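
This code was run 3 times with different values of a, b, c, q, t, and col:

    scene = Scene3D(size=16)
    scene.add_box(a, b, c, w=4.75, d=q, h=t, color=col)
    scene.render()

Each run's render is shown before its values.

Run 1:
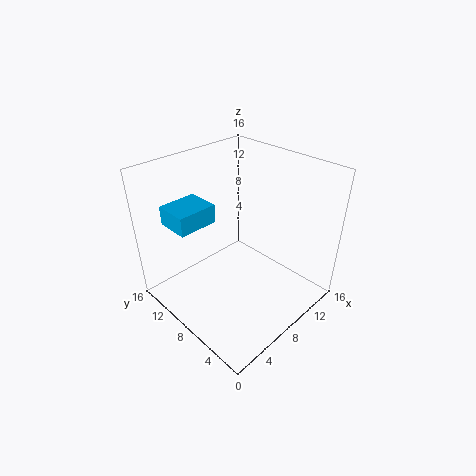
a = 3.25
b = 11.75
c = 8.5
q = 4
t = 2.25
col = 'deepskyblue'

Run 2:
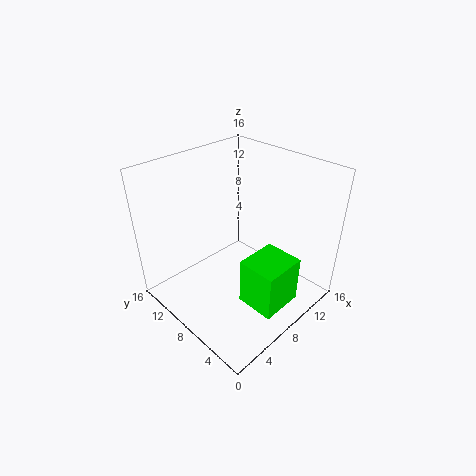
a = 5.75
b = 1.25
c = 2
q = 4.25
t = 5.25
col = 'lime'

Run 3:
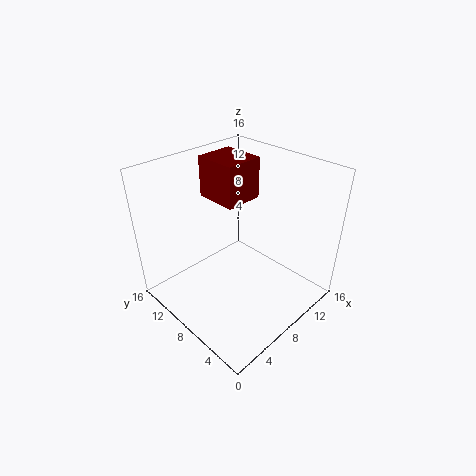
a = 9
b = 10.25
c = 10.25
q = 5.25
t = 5
col = 'maroon'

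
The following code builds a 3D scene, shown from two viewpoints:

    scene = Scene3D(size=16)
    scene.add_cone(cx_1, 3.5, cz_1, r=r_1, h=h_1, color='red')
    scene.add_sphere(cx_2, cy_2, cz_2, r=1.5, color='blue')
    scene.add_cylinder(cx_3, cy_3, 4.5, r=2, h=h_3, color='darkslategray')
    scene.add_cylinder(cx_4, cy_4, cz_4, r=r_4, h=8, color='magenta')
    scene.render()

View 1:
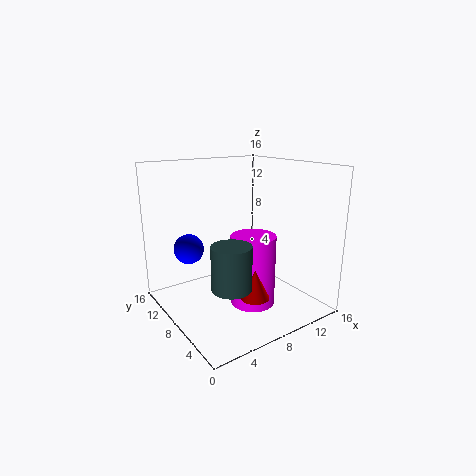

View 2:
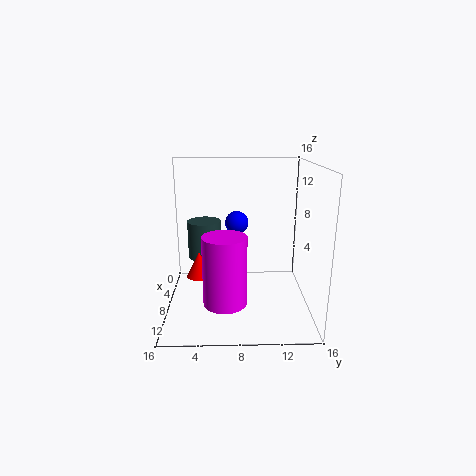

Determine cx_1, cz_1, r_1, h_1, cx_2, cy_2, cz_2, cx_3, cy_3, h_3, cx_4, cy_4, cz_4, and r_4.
cx_1 = 7, cz_1 = 3, r_1 = 1.5, h_1 = 3, cx_2 = 2, cy_2 = 8, cz_2 = 8, cx_3 = 4.5, cy_3 = 4, h_3 = 4.5, cx_4 = 9, cy_4 = 6.5, cz_4 = 0.5, r_4 = 2.5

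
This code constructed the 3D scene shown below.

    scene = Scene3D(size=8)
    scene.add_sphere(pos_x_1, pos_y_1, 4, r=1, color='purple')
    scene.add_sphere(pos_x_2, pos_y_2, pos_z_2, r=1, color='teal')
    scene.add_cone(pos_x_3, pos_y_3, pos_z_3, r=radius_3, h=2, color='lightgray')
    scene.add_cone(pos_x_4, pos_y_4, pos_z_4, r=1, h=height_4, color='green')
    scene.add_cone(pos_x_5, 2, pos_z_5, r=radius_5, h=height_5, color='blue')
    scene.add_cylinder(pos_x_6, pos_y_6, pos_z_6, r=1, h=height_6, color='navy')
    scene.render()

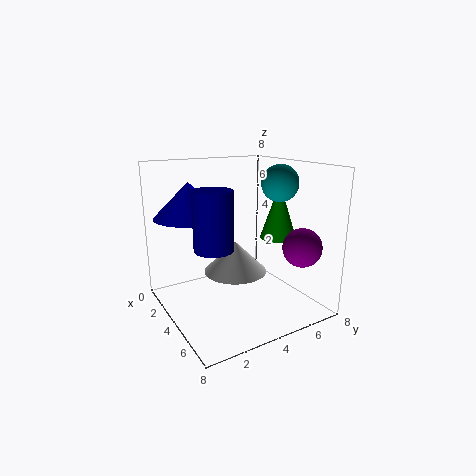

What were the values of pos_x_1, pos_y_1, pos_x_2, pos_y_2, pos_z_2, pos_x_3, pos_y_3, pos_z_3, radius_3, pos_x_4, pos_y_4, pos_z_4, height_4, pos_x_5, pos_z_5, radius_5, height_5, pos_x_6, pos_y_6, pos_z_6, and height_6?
pos_x_1 = 7, pos_y_1 = 6, pos_x_2 = 5, pos_y_2 = 6, pos_z_2 = 7, pos_x_3 = 2, pos_y_3 = 5, pos_z_3 = 1, radius_3 = 2, pos_x_4 = 5, pos_y_4 = 6, pos_z_4 = 4, height_4 = 3, pos_x_5 = 2, pos_z_5 = 5, radius_5 = 2, height_5 = 2, pos_x_6 = 5, pos_y_6 = 2, pos_z_6 = 4, height_6 = 3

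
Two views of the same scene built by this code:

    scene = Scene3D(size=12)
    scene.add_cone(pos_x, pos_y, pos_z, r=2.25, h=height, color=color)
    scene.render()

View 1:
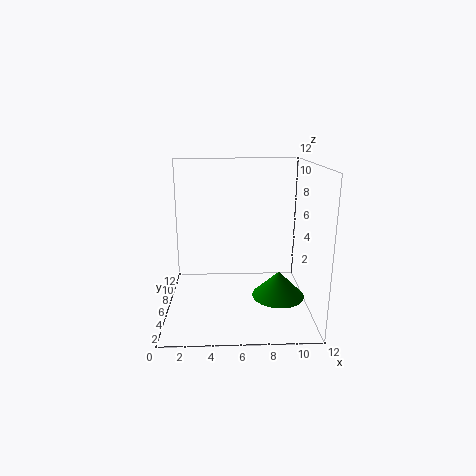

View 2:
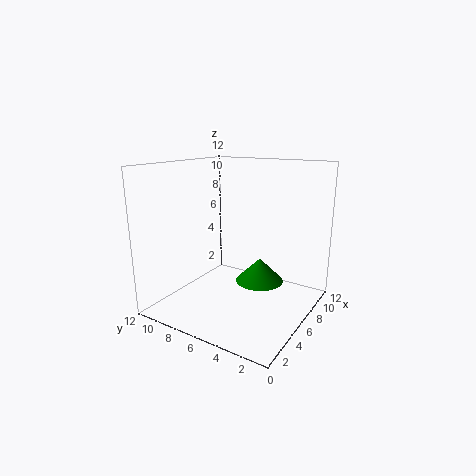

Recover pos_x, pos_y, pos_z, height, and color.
pos_x = 9.5
pos_y = 5.75
pos_z = 0.75
height = 2.25
color = 'green'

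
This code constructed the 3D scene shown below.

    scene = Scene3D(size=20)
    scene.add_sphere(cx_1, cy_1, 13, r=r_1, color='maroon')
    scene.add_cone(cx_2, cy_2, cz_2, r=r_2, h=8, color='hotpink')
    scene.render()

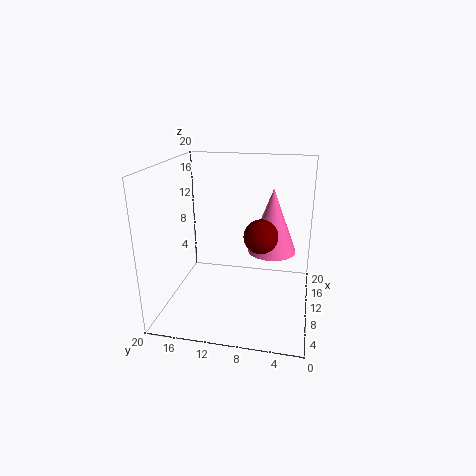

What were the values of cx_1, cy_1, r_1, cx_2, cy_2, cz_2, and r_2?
cx_1 = 4
cy_1 = 6
r_1 = 2
cx_2 = 7
cy_2 = 5
cz_2 = 10
r_2 = 3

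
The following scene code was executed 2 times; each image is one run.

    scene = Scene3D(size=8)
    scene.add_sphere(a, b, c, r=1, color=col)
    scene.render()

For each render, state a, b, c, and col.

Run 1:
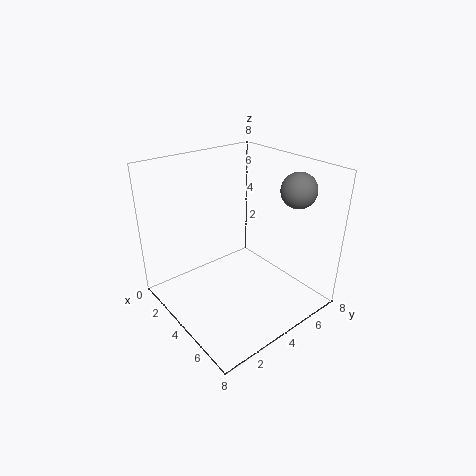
a = 5.5
b = 7
c = 6.5
col = 'gray'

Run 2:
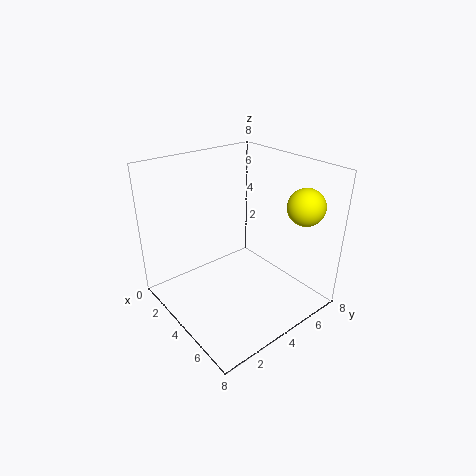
a = 6.5
b = 6.5
c = 6
col = 'yellow'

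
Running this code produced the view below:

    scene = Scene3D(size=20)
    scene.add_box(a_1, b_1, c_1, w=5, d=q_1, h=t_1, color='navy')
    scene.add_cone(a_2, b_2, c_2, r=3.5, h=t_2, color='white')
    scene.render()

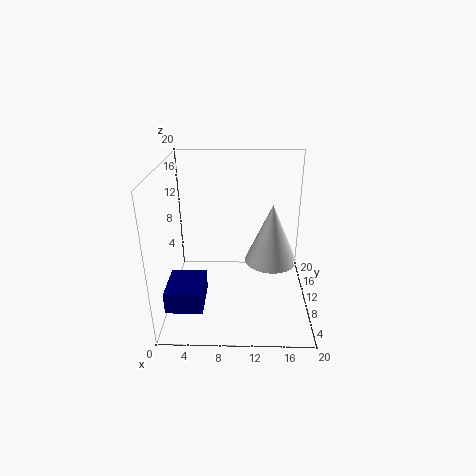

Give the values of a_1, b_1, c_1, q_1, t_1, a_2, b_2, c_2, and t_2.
a_1 = 0.5
b_1 = 3.5
c_1 = 2
q_1 = 6
t_1 = 3
a_2 = 14.5
b_2 = 8.5
c_2 = 7.5
t_2 = 8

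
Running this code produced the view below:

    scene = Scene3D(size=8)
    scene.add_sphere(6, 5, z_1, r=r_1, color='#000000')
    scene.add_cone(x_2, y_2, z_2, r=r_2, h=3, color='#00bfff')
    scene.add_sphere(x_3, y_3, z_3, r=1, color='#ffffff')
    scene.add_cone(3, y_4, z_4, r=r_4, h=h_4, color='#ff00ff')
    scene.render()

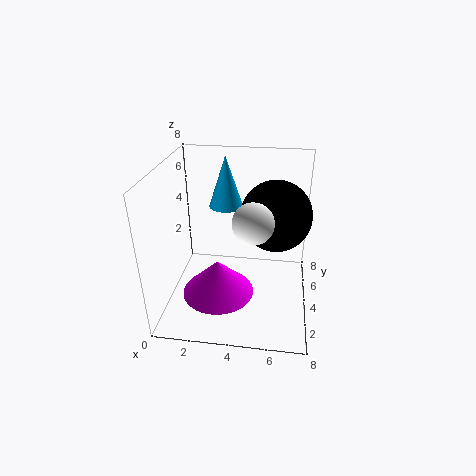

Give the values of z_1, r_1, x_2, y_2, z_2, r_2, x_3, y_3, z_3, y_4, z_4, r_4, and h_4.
z_1 = 5; r_1 = 2; x_2 = 3; y_2 = 6; z_2 = 5; r_2 = 1; x_3 = 5; y_3 = 2; z_3 = 6; y_4 = 3; z_4 = 1; r_4 = 2; h_4 = 2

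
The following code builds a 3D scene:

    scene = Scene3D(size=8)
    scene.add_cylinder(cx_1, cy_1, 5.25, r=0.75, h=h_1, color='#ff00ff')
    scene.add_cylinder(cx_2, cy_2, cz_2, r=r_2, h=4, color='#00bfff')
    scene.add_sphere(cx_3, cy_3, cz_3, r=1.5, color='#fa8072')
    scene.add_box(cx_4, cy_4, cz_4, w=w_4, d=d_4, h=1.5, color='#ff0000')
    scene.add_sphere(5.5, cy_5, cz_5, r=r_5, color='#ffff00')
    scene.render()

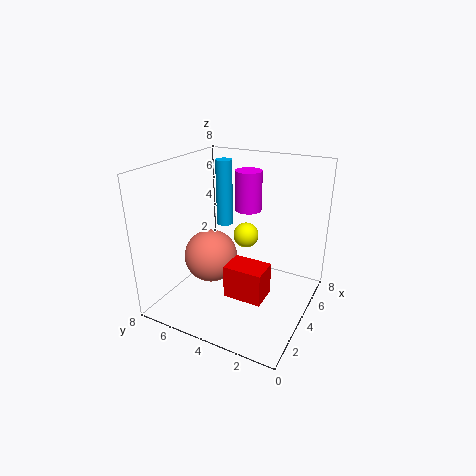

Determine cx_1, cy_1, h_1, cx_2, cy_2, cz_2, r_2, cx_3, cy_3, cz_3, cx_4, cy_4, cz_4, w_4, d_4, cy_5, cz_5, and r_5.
cx_1 = 5.25, cy_1 = 4, h_1 = 2.25, cx_2 = 6, cy_2 = 6, cz_2 = 3.75, r_2 = 0.5, cx_3 = 3.5, cy_3 = 5.5, cz_3 = 2.75, cx_4 = 0.25, cy_4 = 1, cz_4 = 3, w_4 = 1.25, d_4 = 1.75, cy_5 = 4.25, cz_5 = 3.5, r_5 = 0.75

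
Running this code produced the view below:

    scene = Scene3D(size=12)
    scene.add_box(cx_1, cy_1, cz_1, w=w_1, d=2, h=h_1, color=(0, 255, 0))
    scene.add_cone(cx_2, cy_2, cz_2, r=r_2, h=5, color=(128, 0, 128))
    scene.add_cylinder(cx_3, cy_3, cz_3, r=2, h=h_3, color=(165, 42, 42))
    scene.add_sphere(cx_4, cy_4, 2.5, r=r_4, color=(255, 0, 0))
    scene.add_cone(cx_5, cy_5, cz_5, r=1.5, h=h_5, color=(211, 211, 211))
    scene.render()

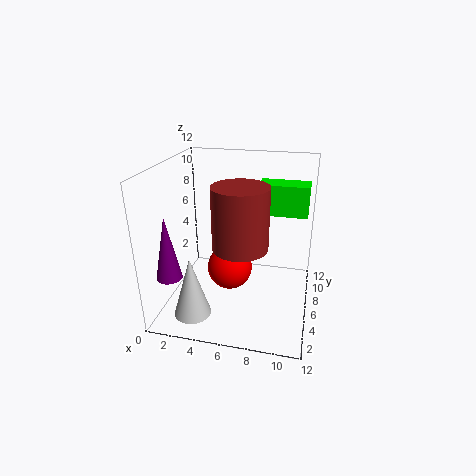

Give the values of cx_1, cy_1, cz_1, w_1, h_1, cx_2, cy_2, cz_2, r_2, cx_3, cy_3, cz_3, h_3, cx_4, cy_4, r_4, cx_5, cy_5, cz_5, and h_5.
cx_1 = 7.5; cy_1 = 6.5; cz_1 = 8; w_1 = 4; h_1 = 2.5; cx_2 = 1.5; cy_2 = 2; cz_2 = 4; r_2 = 1; cx_3 = 7; cy_3 = 2.5; cz_3 = 7; h_3 = 4.5; cx_4 = 5; cy_4 = 7; r_4 = 2; cx_5 = 3; cy_5 = 2.5; cz_5 = 0.5; h_5 = 5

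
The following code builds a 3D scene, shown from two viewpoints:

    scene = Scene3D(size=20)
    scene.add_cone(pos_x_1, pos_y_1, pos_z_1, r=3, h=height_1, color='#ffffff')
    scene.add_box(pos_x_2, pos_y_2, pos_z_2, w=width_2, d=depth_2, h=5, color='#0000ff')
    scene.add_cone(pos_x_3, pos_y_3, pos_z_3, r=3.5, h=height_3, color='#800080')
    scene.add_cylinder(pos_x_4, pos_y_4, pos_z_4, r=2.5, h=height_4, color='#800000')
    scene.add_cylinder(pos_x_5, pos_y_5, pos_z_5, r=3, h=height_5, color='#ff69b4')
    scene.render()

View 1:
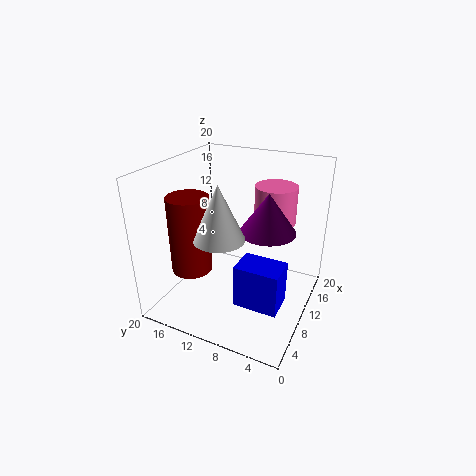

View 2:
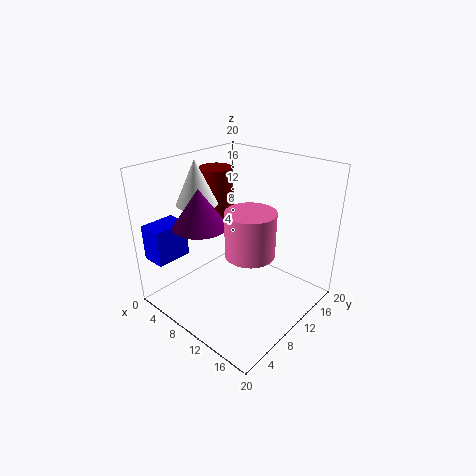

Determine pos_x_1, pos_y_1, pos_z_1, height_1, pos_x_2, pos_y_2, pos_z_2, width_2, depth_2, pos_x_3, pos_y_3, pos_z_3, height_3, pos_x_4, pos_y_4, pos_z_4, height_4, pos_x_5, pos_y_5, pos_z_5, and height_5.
pos_x_1 = 3, pos_y_1 = 9, pos_z_1 = 13.5, height_1 = 6.5, pos_x_2 = 0.5, pos_y_2 = 1, pos_z_2 = 7, width_2 = 3.5, depth_2 = 5, pos_x_3 = 8, pos_y_3 = 5, pos_z_3 = 13, height_3 = 5, pos_x_4 = 3, pos_y_4 = 13, pos_z_4 = 8.5, height_4 = 9.5, pos_x_5 = 15, pos_y_5 = 6.5, pos_z_5 = 11, height_5 = 5.5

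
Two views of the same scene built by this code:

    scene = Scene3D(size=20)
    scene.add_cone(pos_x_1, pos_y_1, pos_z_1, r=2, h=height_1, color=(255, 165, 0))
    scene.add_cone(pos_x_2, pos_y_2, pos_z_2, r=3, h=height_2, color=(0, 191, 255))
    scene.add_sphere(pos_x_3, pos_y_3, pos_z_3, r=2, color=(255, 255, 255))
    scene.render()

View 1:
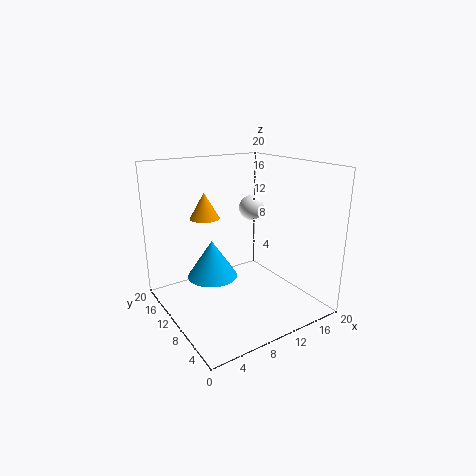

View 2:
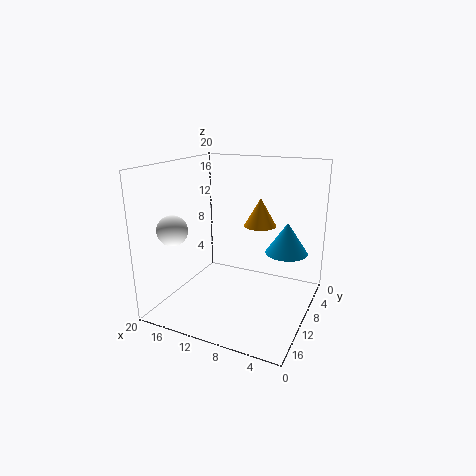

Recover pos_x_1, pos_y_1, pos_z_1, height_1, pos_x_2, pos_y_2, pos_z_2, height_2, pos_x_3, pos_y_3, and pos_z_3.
pos_x_1 = 6, pos_y_1 = 12, pos_z_1 = 13, height_1 = 3.5, pos_x_2 = 4, pos_y_2 = 6.5, pos_z_2 = 7.5, height_2 = 4.5, pos_x_3 = 16.5, pos_y_3 = 16, pos_z_3 = 12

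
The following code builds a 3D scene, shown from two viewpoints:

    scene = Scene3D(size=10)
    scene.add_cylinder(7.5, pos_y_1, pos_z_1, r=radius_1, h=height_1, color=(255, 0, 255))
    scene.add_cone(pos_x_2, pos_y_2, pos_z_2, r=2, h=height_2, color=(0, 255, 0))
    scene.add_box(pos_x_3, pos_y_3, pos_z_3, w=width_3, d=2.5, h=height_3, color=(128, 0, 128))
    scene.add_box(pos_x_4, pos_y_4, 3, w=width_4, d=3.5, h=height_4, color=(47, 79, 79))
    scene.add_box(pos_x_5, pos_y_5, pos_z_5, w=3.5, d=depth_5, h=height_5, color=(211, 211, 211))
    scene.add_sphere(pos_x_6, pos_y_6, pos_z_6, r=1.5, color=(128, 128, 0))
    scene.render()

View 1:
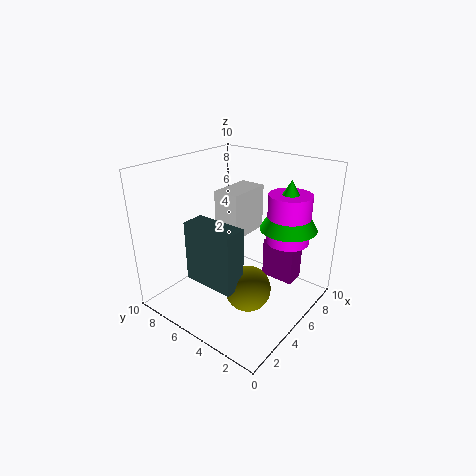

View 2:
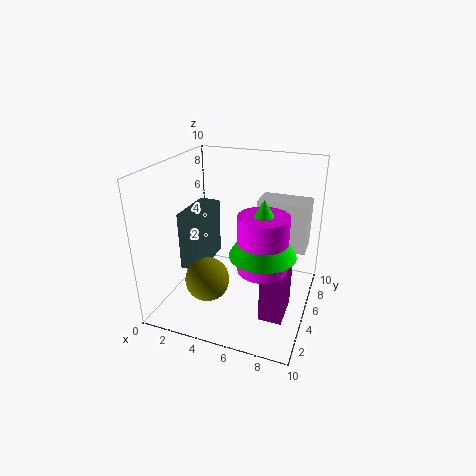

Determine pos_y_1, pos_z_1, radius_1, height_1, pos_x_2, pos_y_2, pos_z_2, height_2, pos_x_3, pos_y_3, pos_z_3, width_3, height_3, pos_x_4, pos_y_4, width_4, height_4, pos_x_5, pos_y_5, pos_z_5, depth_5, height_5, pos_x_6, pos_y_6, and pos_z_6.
pos_y_1 = 2.5; pos_z_1 = 4.5; radius_1 = 1.5; height_1 = 3.5; pos_x_2 = 7.5; pos_y_2 = 2.5; pos_z_2 = 5.5; height_2 = 3.5; pos_x_3 = 7.5; pos_y_3 = 2; pos_z_3 = 1; width_3 = 1.5; height_3 = 3; pos_x_4 = 1.5; pos_y_4 = 3; width_4 = 1.5; height_4 = 4; pos_x_5 = 6; pos_y_5 = 6; pos_z_5 = 4; depth_5 = 2; height_5 = 3.5; pos_x_6 = 3.5; pos_y_6 = 3; pos_z_6 = 2.5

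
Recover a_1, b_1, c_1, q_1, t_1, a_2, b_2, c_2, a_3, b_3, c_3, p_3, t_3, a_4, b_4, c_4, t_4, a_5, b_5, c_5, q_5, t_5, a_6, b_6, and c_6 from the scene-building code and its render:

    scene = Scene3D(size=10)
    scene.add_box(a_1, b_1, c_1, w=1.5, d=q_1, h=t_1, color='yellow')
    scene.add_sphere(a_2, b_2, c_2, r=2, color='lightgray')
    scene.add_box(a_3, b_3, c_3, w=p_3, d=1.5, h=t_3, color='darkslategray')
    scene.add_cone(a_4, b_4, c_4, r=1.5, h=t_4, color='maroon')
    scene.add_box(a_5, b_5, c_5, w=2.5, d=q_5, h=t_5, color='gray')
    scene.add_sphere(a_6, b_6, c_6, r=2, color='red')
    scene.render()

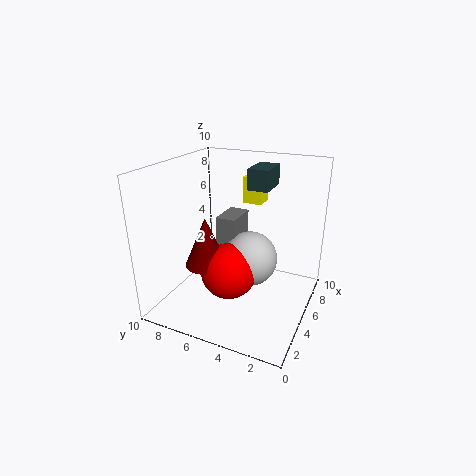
a_1 = 8; b_1 = 4.5; c_1 = 6.5; q_1 = 1.5; t_1 = 2; a_2 = 6; b_2 = 4.5; c_2 = 3; a_3 = 6.5; b_3 = 3.5; c_3 = 8; p_3 = 2.5; t_3 = 1.5; a_4 = 4; b_4 = 7; c_4 = 3; t_4 = 3.5; a_5 = 5.5; b_5 = 5.5; c_5 = 1.5; q_5 = 1.5; t_5 = 4.5; a_6 = 4.5; b_6 = 5.5; c_6 = 2.5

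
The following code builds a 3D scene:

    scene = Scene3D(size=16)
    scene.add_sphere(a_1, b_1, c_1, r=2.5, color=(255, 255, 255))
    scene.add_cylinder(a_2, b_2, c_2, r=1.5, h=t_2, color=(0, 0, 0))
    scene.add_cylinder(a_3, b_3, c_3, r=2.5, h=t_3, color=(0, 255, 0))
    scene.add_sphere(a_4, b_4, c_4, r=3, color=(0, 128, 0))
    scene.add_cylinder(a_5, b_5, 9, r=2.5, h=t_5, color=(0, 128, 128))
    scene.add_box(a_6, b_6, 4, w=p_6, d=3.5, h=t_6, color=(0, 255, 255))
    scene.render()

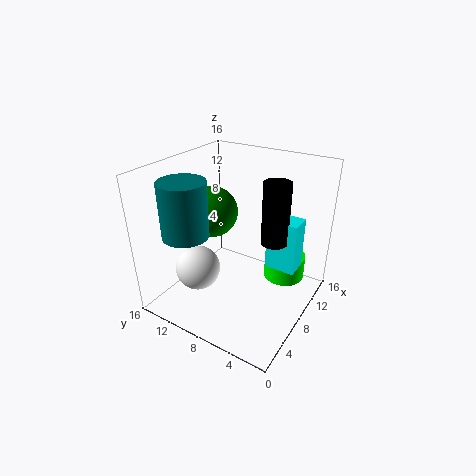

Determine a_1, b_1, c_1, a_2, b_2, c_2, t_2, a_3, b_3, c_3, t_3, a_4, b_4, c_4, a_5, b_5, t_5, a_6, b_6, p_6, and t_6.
a_1 = 5; b_1 = 11.5; c_1 = 4.5; a_2 = 10; b_2 = 4.5; c_2 = 7.5; t_2 = 7; a_3 = 13.5; b_3 = 4.5; c_3 = 1; t_3 = 3; a_4 = 9.5; b_4 = 12.5; c_4 = 9.5; a_5 = 4; b_5 = 12; t_5 = 6; a_6 = 10; b_6 = 2; p_6 = 2.5; t_6 = 6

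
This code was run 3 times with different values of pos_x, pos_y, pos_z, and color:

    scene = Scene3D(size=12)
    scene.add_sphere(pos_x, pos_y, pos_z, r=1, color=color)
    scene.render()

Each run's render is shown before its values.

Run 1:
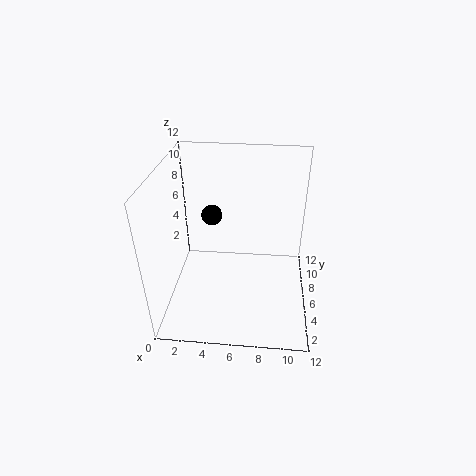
pos_x = 3, pos_y = 10.5, pos_z = 5.5, color = 'black'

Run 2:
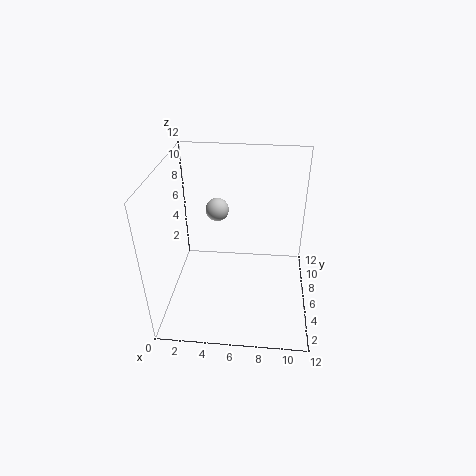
pos_x = 4, pos_y = 8, pos_z = 7.5, color = 'lightgray'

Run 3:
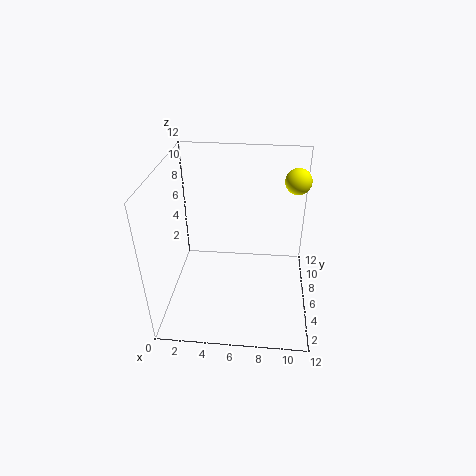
pos_x = 10.5, pos_y = 6.5, pos_z = 11, color = 'yellow'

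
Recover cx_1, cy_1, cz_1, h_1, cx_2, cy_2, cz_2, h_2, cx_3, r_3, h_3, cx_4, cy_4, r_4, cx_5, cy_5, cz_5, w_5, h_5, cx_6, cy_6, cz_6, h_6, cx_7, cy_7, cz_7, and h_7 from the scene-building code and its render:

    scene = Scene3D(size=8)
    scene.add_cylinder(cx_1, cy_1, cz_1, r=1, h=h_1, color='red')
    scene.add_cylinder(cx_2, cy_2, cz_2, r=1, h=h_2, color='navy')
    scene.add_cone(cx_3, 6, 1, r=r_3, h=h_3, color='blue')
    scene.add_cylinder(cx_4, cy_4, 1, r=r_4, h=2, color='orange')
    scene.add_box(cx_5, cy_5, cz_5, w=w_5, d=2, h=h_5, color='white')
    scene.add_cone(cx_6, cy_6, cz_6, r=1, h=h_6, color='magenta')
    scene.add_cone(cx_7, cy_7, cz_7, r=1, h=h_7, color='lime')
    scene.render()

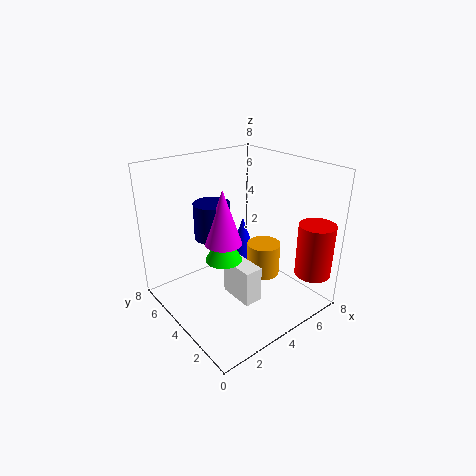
cx_1 = 7; cy_1 = 1; cz_1 = 2; h_1 = 3; cx_2 = 3; cy_2 = 5; cz_2 = 4; h_2 = 2; cx_3 = 6; r_3 = 1; h_3 = 3; cx_4 = 6; cy_4 = 4; r_4 = 1; cx_5 = 3; cy_5 = 2; cz_5 = 1; w_5 = 1; h_5 = 2; cx_6 = 3; cy_6 = 4; cz_6 = 4; h_6 = 3; cx_7 = 3; cy_7 = 4; cz_7 = 3; h_7 = 2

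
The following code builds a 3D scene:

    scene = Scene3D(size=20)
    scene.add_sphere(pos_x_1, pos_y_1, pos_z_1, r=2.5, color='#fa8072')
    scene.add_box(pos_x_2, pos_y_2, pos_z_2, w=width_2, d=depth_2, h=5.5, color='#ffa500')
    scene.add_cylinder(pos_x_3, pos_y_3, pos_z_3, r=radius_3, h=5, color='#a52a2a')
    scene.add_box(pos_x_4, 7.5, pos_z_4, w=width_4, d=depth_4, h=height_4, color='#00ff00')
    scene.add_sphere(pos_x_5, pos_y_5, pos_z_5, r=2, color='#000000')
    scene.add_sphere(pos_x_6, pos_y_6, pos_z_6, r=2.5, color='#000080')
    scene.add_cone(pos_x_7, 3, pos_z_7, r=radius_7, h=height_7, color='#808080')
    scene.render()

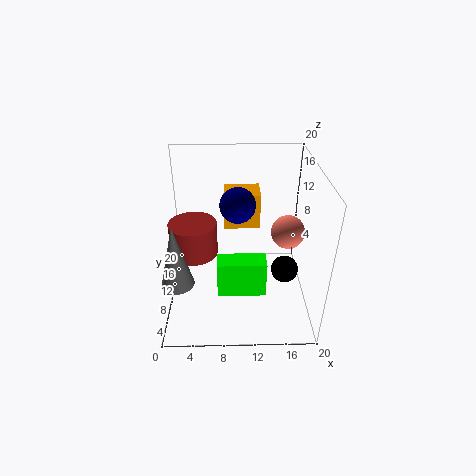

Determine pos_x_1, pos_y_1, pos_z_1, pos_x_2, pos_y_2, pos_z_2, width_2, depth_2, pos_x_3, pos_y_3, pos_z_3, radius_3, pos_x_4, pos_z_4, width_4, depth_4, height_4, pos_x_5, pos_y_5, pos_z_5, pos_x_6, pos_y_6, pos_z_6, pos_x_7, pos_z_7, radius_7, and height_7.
pos_x_1 = 17.5; pos_y_1 = 13; pos_z_1 = 9; pos_x_2 = 8; pos_y_2 = 15; pos_z_2 = 8.5; width_2 = 5.5; depth_2 = 4.5; pos_x_3 = 3.5; pos_y_3 = 12.5; pos_z_3 = 6; radius_3 = 3.5; pos_x_4 = 7; pos_z_4 = 1.5; width_4 = 7; depth_4 = 3; height_4 = 5.5; pos_x_5 = 17; pos_y_5 = 10.5; pos_z_5 = 4; pos_x_6 = 10; pos_y_6 = 12; pos_z_6 = 14; pos_x_7 = 2.5; pos_z_7 = 8; radius_7 = 2; height_7 = 8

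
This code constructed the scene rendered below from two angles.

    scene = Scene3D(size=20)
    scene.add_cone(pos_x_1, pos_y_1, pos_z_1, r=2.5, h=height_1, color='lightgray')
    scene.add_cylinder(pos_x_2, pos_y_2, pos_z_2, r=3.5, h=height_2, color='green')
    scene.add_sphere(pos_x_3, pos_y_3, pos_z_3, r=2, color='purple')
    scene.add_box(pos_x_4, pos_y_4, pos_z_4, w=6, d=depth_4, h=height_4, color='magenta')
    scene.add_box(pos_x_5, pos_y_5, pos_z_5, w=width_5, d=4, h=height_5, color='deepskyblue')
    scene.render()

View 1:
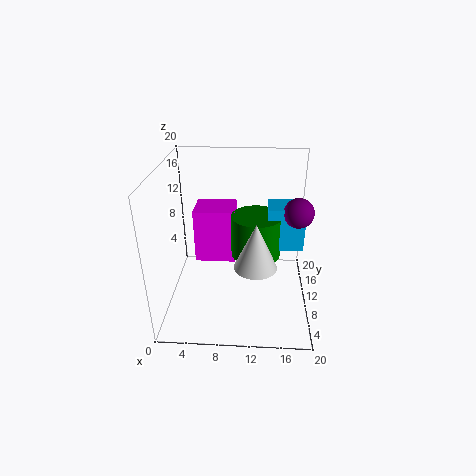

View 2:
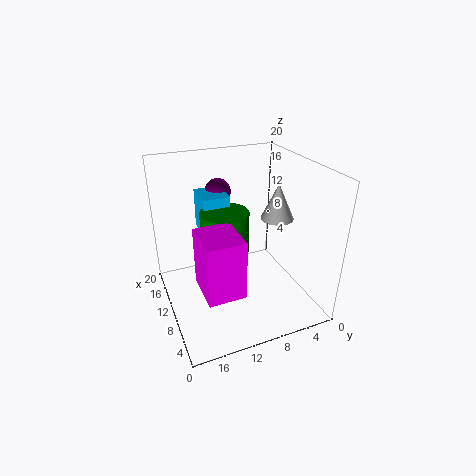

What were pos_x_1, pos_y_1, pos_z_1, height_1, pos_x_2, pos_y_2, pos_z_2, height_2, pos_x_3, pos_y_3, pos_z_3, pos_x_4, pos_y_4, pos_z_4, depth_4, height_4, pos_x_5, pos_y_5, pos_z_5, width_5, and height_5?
pos_x_1 = 12.5; pos_y_1 = 2.5; pos_z_1 = 10.5; height_1 = 5.5; pos_x_2 = 12.5; pos_y_2 = 11; pos_z_2 = 7; height_2 = 6; pos_x_3 = 18; pos_y_3 = 10; pos_z_3 = 14; pos_x_4 = 3.5; pos_y_4 = 11.5; pos_z_4 = 5; depth_4 = 5; height_4 = 8; pos_x_5 = 14; pos_y_5 = 9.5; pos_z_5 = 8.5; width_5 = 5; height_5 = 6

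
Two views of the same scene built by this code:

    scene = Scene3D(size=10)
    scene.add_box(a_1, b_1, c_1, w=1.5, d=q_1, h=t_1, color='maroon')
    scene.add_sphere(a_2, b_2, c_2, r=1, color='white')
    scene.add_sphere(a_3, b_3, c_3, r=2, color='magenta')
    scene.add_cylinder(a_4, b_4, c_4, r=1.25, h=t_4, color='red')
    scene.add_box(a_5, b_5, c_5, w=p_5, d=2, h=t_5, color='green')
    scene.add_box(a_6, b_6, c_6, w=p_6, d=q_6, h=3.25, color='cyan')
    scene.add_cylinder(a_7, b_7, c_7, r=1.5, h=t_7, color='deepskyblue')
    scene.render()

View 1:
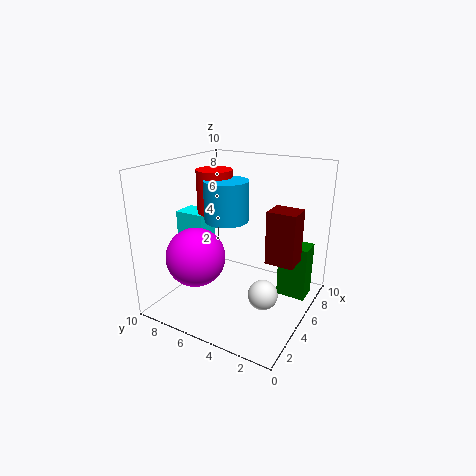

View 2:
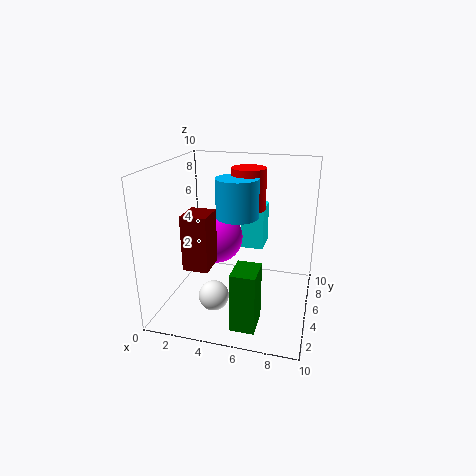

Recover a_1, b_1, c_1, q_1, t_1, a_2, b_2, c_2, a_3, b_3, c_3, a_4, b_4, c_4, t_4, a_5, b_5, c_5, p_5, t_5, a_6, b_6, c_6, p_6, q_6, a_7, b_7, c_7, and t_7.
a_1 = 3
b_1 = 0.25
c_1 = 4.75
q_1 = 1.75
t_1 = 3.25
a_2 = 4
b_2 = 2.5
c_2 = 1.75
a_3 = 2.75
b_3 = 7
c_3 = 4
a_4 = 5.25
b_4 = 7
c_4 = 6.5
t_4 = 3
a_5 = 5.75
b_5 = 0.25
c_5 = 1
p_5 = 1.5
t_5 = 3.75
a_6 = 4.5
b_6 = 7.75
c_6 = 3
p_6 = 1.75
q_6 = 2.25
a_7 = 4.75
b_7 = 5.75
c_7 = 6.25
t_7 = 2.75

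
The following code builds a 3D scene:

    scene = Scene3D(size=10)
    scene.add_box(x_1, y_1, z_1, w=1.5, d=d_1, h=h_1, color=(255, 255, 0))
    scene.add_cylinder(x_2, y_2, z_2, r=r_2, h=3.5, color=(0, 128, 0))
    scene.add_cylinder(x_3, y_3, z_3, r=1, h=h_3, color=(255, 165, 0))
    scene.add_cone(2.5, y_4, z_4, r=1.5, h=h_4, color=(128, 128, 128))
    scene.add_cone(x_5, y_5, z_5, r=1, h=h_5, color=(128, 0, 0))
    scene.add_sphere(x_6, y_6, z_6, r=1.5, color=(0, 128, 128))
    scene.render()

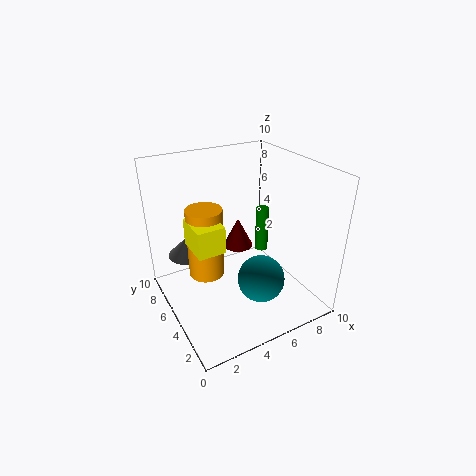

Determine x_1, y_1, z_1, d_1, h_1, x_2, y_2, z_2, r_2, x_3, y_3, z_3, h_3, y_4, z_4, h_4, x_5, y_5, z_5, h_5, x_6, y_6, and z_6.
x_1 = 0.5; y_1 = 1; z_1 = 7; d_1 = 2; h_1 = 1.5; x_2 = 8; y_2 = 6.5; z_2 = 2.5; r_2 = 0.5; x_3 = 1.5; y_3 = 2.5; z_3 = 5; h_3 = 4; y_4 = 8.5; z_4 = 2.5; h_4 = 1.5; x_5 = 5; y_5 = 5; z_5 = 4.5; h_5 = 2; x_6 = 5; y_6 = 2; z_6 = 3.5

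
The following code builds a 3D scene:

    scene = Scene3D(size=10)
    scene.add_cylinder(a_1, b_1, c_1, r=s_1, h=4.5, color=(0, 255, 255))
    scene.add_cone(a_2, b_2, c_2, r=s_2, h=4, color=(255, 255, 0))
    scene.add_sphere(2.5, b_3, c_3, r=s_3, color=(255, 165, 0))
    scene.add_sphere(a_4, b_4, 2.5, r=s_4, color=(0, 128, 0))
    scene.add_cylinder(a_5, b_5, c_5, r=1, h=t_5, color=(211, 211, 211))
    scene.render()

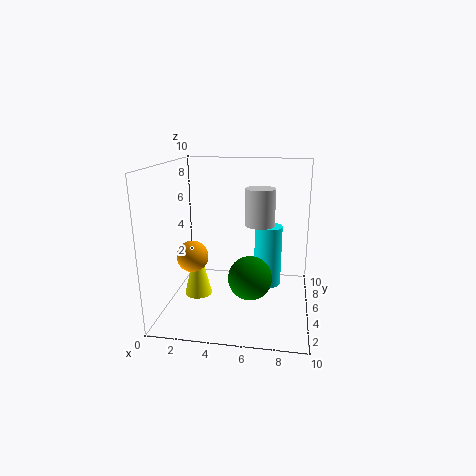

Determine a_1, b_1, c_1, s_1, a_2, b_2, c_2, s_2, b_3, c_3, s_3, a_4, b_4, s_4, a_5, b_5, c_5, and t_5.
a_1 = 7, b_1 = 6.5, c_1 = 1, s_1 = 1, a_2 = 2, b_2 = 5, c_2 = 0.5, s_2 = 1, b_3 = 2.5, c_3 = 4.5, s_3 = 1, a_4 = 6, b_4 = 4, s_4 = 1.5, a_5 = 6.5, b_5 = 5, c_5 = 6, t_5 = 2.5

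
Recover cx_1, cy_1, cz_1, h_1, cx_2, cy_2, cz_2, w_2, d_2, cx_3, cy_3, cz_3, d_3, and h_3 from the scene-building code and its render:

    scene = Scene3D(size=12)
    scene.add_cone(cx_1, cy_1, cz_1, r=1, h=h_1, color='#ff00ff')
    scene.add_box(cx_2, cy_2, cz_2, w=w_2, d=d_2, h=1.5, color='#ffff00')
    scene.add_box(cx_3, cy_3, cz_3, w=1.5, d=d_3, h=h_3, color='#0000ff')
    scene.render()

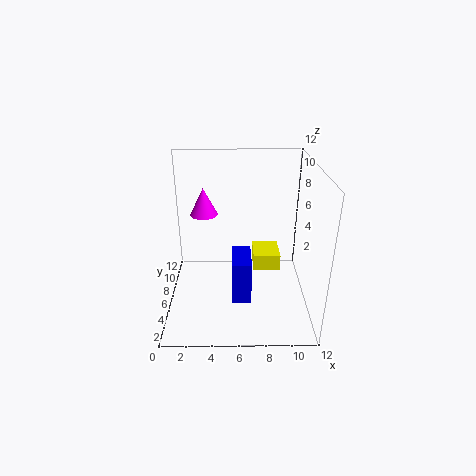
cx_1 = 3.5
cy_1 = 4
cz_1 = 9
h_1 = 2
cx_2 = 7.5
cy_2 = 8
cz_2 = 1.5
w_2 = 2.5
d_2 = 3
cx_3 = 5.5
cy_3 = 2.5
cz_3 = 2
d_3 = 3
h_3 = 3.5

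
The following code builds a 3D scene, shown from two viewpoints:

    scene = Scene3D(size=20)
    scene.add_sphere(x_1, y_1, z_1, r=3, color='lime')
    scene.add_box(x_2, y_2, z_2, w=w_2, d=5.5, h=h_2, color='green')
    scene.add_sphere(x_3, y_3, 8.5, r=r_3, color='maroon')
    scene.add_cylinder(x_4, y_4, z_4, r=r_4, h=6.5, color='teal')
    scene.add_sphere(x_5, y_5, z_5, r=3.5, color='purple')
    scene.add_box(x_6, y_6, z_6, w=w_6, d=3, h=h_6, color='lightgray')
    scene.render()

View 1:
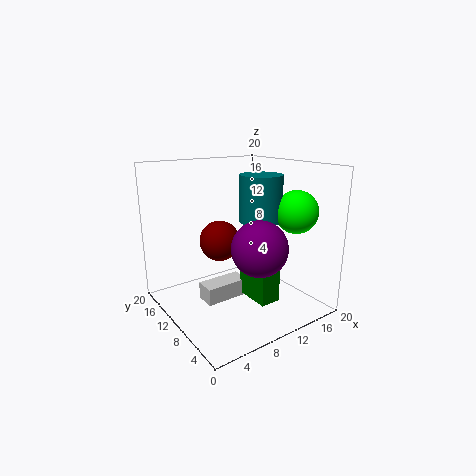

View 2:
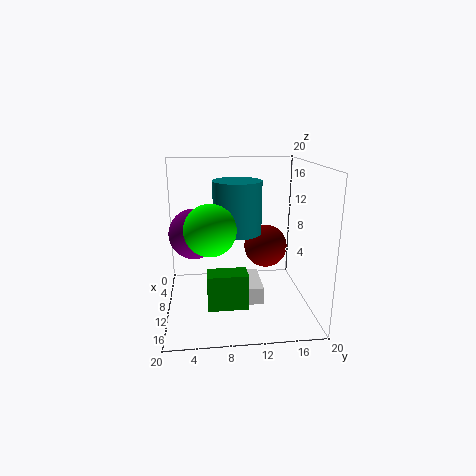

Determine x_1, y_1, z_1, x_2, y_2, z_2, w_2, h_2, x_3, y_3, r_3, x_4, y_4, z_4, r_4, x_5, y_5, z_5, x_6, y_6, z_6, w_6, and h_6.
x_1 = 17, y_1 = 6, z_1 = 13.5, x_2 = 11, y_2 = 5.5, z_2 = 1, w_2 = 3, h_2 = 5, x_3 = 9.5, y_3 = 14, r_3 = 3, x_4 = 13.5, y_4 = 9.5, z_4 = 12, r_4 = 3, x_5 = 9, y_5 = 4, z_5 = 10.5, x_6 = 5.5, y_6 = 10.5, z_6 = 0.5, w_6 = 6.5, h_6 = 2.5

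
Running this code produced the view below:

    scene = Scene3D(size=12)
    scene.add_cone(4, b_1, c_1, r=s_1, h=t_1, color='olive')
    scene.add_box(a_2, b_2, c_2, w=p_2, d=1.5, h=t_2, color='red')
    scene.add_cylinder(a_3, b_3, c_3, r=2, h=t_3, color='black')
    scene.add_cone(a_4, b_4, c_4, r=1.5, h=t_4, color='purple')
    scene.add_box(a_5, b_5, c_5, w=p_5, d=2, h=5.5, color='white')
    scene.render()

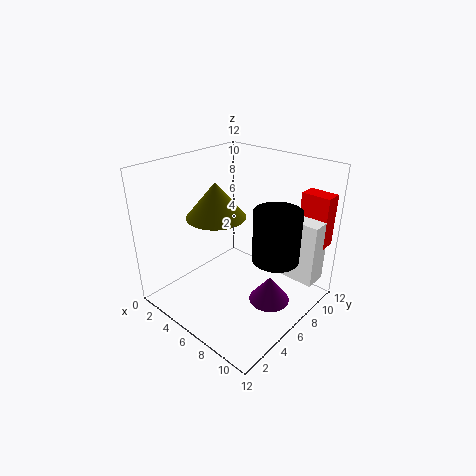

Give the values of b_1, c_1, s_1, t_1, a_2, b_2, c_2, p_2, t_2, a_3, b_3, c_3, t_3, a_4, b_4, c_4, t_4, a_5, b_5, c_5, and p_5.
b_1 = 5.5; c_1 = 7.5; s_1 = 2.5; t_1 = 3; a_2 = 9; b_2 = 10.5; c_2 = 5; p_2 = 2.5; t_2 = 4.5; a_3 = 8.5; b_3 = 8; c_3 = 4; t_3 = 4.5; a_4 = 10.5; b_4 = 4.5; c_4 = 3; t_4 = 2; a_5 = 8; b_5 = 9; c_5 = 2; p_5 = 3.5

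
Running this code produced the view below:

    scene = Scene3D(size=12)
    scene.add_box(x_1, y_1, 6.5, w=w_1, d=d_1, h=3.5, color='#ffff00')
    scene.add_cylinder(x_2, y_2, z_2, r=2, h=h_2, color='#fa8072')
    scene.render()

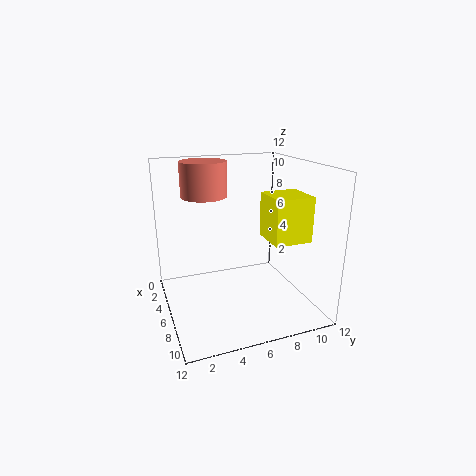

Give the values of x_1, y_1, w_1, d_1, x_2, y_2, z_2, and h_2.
x_1 = 7; y_1 = 7.5; w_1 = 3; d_1 = 3; x_2 = 3; y_2 = 4; z_2 = 9; h_2 = 3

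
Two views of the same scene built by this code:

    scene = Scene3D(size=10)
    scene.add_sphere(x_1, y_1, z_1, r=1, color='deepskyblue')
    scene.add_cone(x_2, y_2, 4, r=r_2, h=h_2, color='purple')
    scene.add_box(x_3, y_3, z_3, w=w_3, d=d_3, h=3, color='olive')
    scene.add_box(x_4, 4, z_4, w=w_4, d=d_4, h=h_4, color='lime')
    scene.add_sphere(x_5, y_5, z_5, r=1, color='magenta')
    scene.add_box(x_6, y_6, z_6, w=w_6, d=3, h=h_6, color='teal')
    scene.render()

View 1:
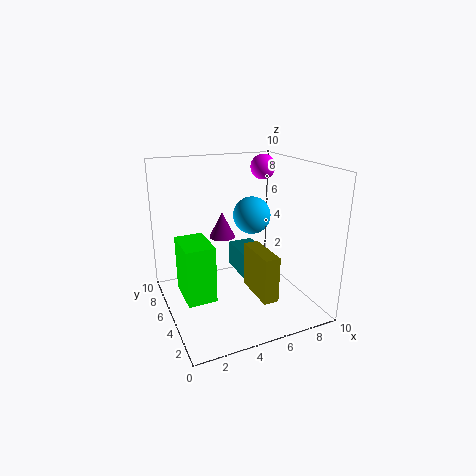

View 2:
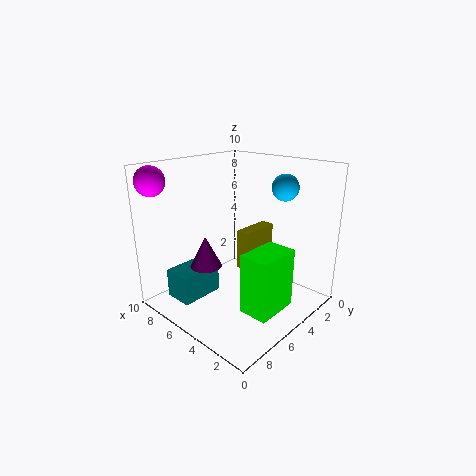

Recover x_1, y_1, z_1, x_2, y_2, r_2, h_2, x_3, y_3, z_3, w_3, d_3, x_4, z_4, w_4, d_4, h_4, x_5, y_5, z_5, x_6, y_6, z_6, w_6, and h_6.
x_1 = 4, y_1 = 1, z_1 = 8, x_2 = 5, y_2 = 8, r_2 = 1, h_2 = 2, x_3 = 5, y_3 = 1, z_3 = 2, w_3 = 1, d_3 = 3, x_4 = 1, z_4 = 1, w_4 = 2, d_4 = 3, h_4 = 4, x_5 = 9, y_5 = 9, z_5 = 9, x_6 = 6, y_6 = 6, z_6 = 1, w_6 = 2, h_6 = 2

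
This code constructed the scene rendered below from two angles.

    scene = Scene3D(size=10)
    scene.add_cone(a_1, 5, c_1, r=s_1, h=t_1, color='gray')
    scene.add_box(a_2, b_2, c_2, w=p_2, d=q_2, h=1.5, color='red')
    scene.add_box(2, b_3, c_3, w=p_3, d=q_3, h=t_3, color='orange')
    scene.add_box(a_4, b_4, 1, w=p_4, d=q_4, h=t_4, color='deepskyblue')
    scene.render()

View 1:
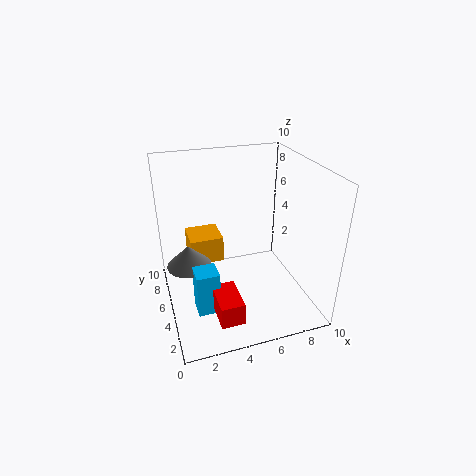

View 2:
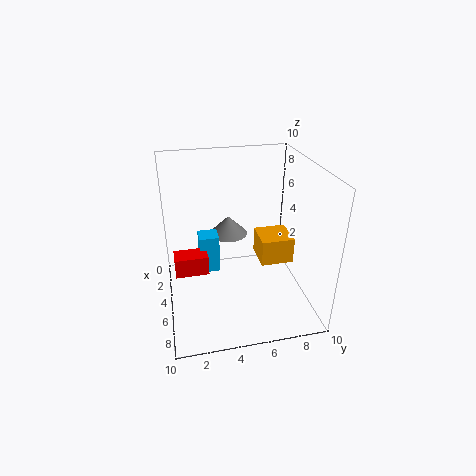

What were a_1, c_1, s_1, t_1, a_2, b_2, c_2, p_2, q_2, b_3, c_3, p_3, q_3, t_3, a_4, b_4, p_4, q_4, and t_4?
a_1 = 1.5; c_1 = 3.5; s_1 = 1.5; t_1 = 1.5; a_2 = 2.5; b_2 = 0.5; c_2 = 1.5; p_2 = 1.5; q_2 = 2.5; b_3 = 7; c_3 = 2; p_3 = 2.5; q_3 = 2.5; t_3 = 2; a_4 = 1.5; b_4 = 2.5; p_4 = 1.5; q_4 = 1.5; t_4 = 3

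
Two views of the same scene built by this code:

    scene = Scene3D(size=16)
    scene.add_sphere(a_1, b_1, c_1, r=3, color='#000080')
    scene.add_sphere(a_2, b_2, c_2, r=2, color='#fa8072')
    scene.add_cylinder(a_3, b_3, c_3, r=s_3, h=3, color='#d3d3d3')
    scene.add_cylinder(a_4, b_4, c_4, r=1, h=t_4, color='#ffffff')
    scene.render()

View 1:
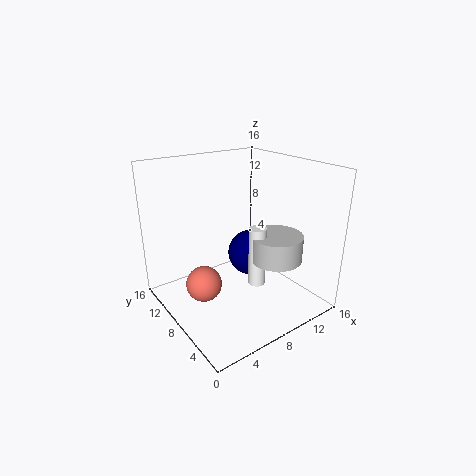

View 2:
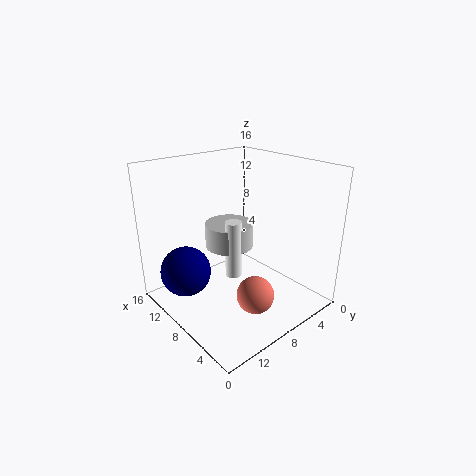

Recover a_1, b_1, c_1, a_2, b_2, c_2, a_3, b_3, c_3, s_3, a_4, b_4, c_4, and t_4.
a_1 = 13; b_1 = 12; c_1 = 3; a_2 = 4; b_2 = 9; c_2 = 3; a_3 = 12; b_3 = 6; c_3 = 5; s_3 = 3; a_4 = 10; b_4 = 7; c_4 = 2; t_4 = 7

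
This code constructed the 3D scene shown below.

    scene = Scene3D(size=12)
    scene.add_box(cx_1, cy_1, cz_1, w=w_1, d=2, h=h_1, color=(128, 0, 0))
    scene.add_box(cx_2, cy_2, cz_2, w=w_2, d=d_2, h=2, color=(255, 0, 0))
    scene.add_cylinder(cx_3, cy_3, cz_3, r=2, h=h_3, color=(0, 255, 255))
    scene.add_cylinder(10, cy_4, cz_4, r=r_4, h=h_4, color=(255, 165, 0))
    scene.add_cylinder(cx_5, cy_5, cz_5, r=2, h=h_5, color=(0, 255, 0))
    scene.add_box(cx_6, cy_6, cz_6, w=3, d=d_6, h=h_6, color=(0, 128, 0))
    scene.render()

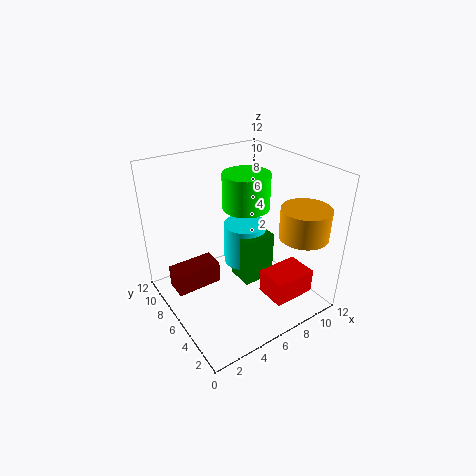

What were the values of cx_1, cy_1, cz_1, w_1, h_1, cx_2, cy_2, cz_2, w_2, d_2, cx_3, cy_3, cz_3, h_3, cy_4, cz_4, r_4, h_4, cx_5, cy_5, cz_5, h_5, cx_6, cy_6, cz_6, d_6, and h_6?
cx_1 = 1; cy_1 = 7.5; cz_1 = 1; w_1 = 4; h_1 = 2; cx_2 = 6.5; cy_2 = 1; cz_2 = 2; w_2 = 3.5; d_2 = 2.5; cx_3 = 8.5; cy_3 = 8.5; cz_3 = 1.5; h_3 = 4; cy_4 = 2.5; cz_4 = 6.5; r_4 = 2; h_4 = 2.5; cx_5 = 7.5; cy_5 = 7; cz_5 = 8; h_5 = 3; cx_6 = 7; cy_6 = 6; cz_6 = 0.5; d_6 = 2.5; h_6 = 4.5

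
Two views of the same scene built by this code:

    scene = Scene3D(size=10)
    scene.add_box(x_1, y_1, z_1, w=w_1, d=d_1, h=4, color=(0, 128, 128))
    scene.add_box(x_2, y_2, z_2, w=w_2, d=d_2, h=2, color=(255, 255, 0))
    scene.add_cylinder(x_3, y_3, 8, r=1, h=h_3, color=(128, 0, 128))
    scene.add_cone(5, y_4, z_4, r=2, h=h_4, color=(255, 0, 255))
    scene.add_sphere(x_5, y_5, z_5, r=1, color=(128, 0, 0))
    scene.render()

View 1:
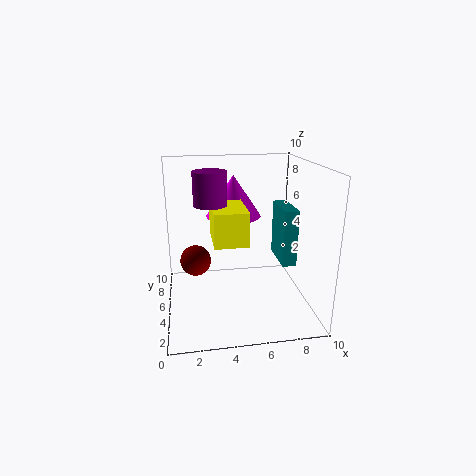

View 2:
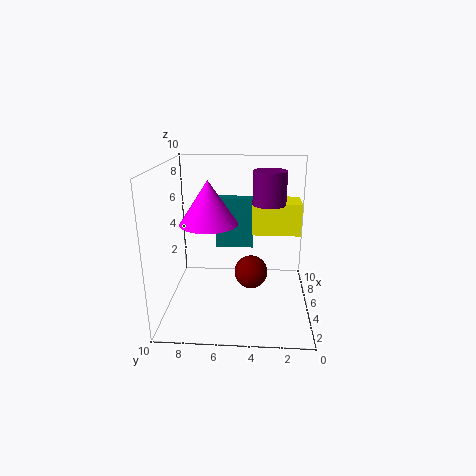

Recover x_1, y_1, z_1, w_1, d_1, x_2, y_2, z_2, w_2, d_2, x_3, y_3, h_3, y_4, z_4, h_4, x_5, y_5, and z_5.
x_1 = 8; y_1 = 4; z_1 = 3; w_1 = 1; d_1 = 3; x_2 = 3; y_2 = 1; z_2 = 6; w_2 = 2; d_2 = 3; x_3 = 3; y_3 = 3; h_3 = 2; y_4 = 7; z_4 = 6; h_4 = 3; x_5 = 2; y_5 = 4; z_5 = 4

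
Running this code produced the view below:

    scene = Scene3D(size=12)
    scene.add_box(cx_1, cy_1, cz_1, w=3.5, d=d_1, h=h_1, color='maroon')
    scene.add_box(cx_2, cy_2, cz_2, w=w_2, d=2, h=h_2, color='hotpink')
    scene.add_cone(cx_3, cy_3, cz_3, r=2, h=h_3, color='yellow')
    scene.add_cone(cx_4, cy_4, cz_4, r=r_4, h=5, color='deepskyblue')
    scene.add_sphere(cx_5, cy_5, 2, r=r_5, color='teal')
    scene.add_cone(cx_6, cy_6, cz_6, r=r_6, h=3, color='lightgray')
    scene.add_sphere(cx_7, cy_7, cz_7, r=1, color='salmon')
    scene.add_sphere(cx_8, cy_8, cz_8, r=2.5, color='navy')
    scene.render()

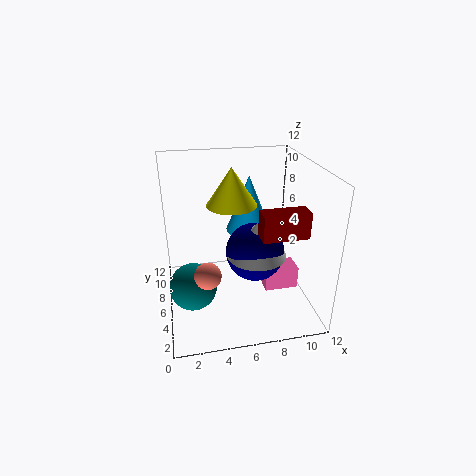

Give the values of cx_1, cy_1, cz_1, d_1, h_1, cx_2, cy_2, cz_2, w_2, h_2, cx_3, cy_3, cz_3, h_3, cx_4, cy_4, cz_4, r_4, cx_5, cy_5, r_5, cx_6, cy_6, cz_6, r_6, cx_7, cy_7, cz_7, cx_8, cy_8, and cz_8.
cx_1 = 7
cy_1 = 2
cz_1 = 7.5
d_1 = 1.5
h_1 = 2
cx_2 = 8.5
cy_2 = 5.5
cz_2 = 0.5
w_2 = 3
h_2 = 2
cx_3 = 5.5
cy_3 = 6
cz_3 = 9
h_3 = 3
cx_4 = 7.5
cy_4 = 8.5
cz_4 = 5.5
r_4 = 2
cx_5 = 2
cy_5 = 5.5
r_5 = 2
cx_6 = 7.5
cy_6 = 5.5
cz_6 = 4.5
r_6 = 2.5
cx_7 = 3
cy_7 = 2.5
cz_7 = 5
cx_8 = 7.5
cy_8 = 6
cz_8 = 4.5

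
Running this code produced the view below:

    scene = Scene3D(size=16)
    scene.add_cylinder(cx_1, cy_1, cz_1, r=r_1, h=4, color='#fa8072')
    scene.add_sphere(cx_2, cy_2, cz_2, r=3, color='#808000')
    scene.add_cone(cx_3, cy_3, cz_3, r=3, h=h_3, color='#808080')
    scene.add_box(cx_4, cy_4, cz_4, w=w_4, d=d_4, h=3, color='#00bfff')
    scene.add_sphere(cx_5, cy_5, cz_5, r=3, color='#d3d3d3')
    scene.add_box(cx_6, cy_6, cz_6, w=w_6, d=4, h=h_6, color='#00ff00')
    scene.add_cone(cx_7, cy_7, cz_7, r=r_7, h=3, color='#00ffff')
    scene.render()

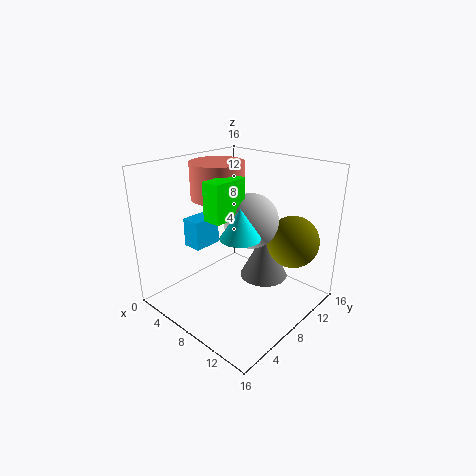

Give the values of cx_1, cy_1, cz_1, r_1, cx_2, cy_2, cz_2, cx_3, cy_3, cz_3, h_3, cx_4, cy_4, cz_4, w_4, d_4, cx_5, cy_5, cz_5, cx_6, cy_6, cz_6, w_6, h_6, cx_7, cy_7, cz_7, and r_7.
cx_1 = 5; cy_1 = 8; cz_1 = 12; r_1 = 3; cx_2 = 12; cy_2 = 13; cz_2 = 7; cx_3 = 8; cy_3 = 13; cz_3 = 1; h_3 = 6; cx_4 = 5; cy_4 = 3; cz_4 = 8; w_4 = 2; d_4 = 3; cx_5 = 9; cy_5 = 9; cz_5 = 10; cx_6 = 7; cy_6 = 4; cz_6 = 11; w_6 = 2; h_6 = 4; cx_7 = 11; cy_7 = 5; cz_7 = 10; r_7 = 2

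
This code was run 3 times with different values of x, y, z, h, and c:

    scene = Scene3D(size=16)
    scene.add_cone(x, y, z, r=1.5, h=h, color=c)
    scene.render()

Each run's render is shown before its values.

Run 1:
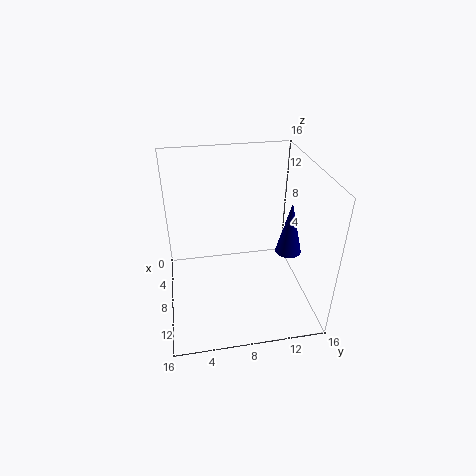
x = 8; y = 14; z = 5.5; h = 6.25; c = 'navy'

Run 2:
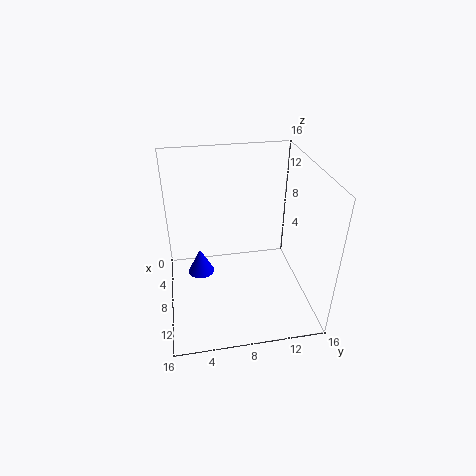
x = 7; y = 3.75; z = 3.25; h = 3; c = 'blue'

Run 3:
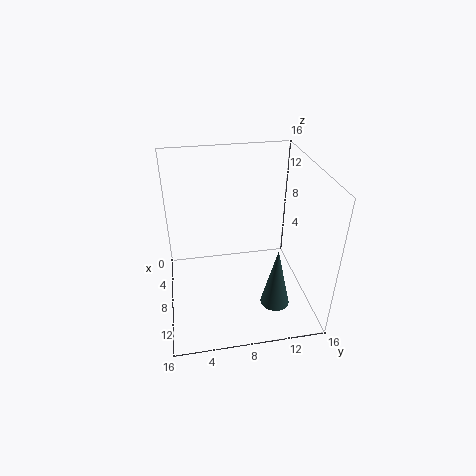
x = 13.25; y = 11; z = 3; h = 6.5; c = 'darkslategray'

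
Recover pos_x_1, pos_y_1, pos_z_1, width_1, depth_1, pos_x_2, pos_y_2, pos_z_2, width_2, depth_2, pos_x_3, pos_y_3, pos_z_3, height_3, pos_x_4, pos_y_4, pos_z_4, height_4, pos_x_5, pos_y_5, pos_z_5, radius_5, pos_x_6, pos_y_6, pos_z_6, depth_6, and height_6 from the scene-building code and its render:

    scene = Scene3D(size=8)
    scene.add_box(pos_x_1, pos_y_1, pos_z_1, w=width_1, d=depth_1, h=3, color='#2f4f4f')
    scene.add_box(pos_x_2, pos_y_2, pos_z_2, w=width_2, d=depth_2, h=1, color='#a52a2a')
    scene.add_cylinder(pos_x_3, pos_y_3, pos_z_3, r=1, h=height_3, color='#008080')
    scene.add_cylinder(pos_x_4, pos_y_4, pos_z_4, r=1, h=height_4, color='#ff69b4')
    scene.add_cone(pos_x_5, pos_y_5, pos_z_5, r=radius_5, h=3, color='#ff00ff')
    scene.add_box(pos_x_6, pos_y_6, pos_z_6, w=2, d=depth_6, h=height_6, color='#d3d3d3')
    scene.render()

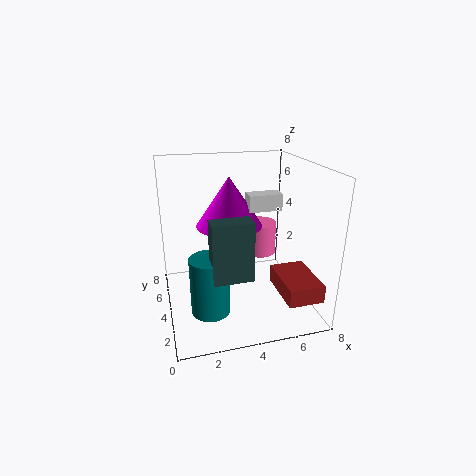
pos_x_1 = 2, pos_y_1 = 1, pos_z_1 = 3, width_1 = 2, depth_1 = 1, pos_x_2 = 6, pos_y_2 = 1, pos_z_2 = 1, width_2 = 2, depth_2 = 3, pos_x_3 = 2, pos_y_3 = 2, pos_z_3 = 1, height_3 = 3, pos_x_4 = 6, pos_y_4 = 6, pos_z_4 = 2, height_4 = 2, pos_x_5 = 4, pos_y_5 = 6, pos_z_5 = 4, radius_5 = 2, pos_x_6 = 5, pos_y_6 = 5, pos_z_6 = 5, depth_6 = 1, height_6 = 1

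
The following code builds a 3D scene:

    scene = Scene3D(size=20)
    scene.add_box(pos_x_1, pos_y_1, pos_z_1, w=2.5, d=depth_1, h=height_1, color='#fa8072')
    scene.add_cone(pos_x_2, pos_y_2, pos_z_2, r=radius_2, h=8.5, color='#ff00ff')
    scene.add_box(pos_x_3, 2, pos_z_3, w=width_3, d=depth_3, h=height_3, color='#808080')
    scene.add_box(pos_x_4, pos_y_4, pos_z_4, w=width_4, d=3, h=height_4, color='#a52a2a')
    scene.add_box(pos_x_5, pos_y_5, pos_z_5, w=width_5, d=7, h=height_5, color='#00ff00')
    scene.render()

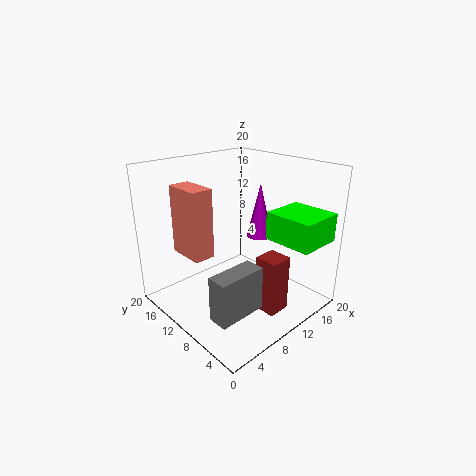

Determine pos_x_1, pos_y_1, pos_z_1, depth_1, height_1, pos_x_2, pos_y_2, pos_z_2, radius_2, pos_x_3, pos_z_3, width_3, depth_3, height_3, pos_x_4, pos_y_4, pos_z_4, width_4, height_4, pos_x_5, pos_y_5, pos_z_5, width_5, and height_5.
pos_x_1 = 0.5; pos_y_1 = 6.5; pos_z_1 = 11; depth_1 = 4.5; height_1 = 8; pos_x_2 = 17; pos_y_2 = 12.5; pos_z_2 = 7.5; radius_2 = 2; pos_x_3 = 0.5; pos_z_3 = 4.5; width_3 = 6; depth_3 = 2.5; height_3 = 5.5; pos_x_4 = 8.5; pos_y_4 = 2; pos_z_4 = 2; width_4 = 3; height_4 = 7.5; pos_x_5 = 13.5; pos_y_5 = 1; pos_z_5 = 9.5; width_5 = 6.5; height_5 = 4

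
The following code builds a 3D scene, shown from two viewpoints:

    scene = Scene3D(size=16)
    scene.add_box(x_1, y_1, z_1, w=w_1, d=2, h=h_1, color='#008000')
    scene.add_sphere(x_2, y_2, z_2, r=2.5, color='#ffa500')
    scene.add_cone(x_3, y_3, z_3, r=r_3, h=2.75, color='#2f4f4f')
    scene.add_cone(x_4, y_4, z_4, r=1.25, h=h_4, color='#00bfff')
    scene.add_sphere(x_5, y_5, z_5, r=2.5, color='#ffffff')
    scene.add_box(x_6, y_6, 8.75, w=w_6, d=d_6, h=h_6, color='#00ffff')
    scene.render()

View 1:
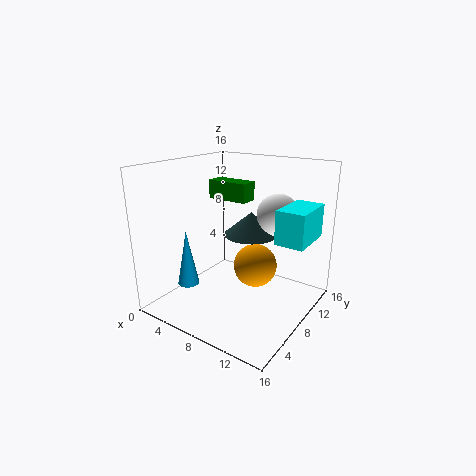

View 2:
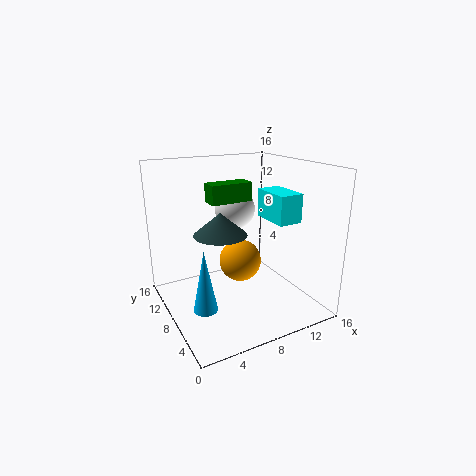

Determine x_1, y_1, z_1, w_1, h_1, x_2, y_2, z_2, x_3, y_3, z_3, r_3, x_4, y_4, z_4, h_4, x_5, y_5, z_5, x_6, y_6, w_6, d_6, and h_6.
x_1 = 4.75, y_1 = 7.25, z_1 = 12.25, w_1 = 4.5, h_1 = 2, x_2 = 9.25, y_2 = 9.75, z_2 = 4.25, x_3 = 7.5, y_3 = 11.5, z_3 = 7.25, r_3 = 3.25, x_4 = 2.75, y_4 = 5.25, z_4 = 2, h_4 = 6.5, x_5 = 10.25, y_5 = 13, z_5 = 9.75, x_6 = 13, y_6 = 7, w_6 = 3, d_6 = 5, h_6 = 3.5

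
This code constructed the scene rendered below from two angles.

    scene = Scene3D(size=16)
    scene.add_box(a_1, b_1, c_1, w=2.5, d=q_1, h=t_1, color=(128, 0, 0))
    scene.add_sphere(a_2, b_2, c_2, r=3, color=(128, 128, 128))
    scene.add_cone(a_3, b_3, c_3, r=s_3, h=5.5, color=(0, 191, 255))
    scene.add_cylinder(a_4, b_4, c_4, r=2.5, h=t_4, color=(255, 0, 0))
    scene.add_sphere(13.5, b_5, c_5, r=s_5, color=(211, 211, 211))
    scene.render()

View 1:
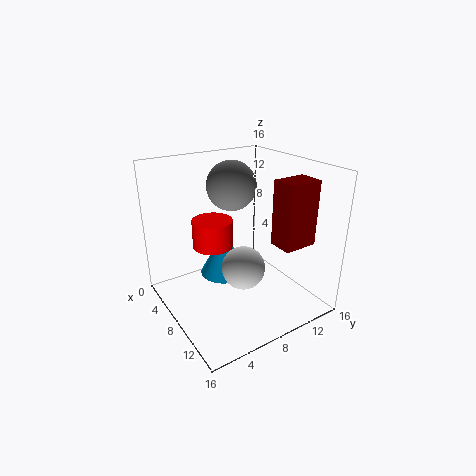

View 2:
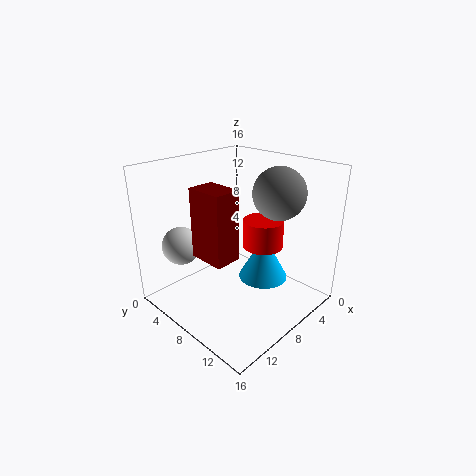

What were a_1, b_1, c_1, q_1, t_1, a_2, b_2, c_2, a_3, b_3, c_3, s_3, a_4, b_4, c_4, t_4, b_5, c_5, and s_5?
a_1 = 12.5; b_1 = 9; c_1 = 9; q_1 = 3.5; t_1 = 6.5; a_2 = 3.5; b_2 = 10; c_2 = 12.5; a_3 = 4; b_3 = 8.5; c_3 = 1.5; s_3 = 3; a_4 = 3; b_4 = 7.5; c_4 = 5; t_4 = 3.5; b_5 = 5; c_5 = 8; s_5 = 2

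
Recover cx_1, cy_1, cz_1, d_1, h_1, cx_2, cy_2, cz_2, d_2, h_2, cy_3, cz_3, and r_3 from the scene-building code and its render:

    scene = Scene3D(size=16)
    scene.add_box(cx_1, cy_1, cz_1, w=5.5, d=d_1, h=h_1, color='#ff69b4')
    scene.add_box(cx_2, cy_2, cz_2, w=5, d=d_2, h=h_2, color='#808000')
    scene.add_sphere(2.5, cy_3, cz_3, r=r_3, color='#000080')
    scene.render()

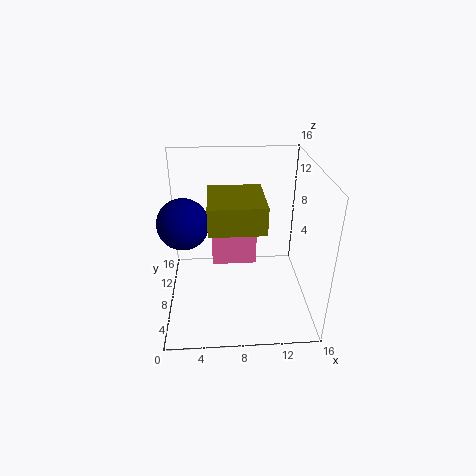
cx_1 = 5
cy_1 = 11
cz_1 = 2.5
d_1 = 4.5
h_1 = 5.5
cx_2 = 5
cy_2 = 0.5
cz_2 = 12.5
d_2 = 5.5
h_2 = 2.5
cy_3 = 5
cz_3 = 11.5
r_3 = 2.5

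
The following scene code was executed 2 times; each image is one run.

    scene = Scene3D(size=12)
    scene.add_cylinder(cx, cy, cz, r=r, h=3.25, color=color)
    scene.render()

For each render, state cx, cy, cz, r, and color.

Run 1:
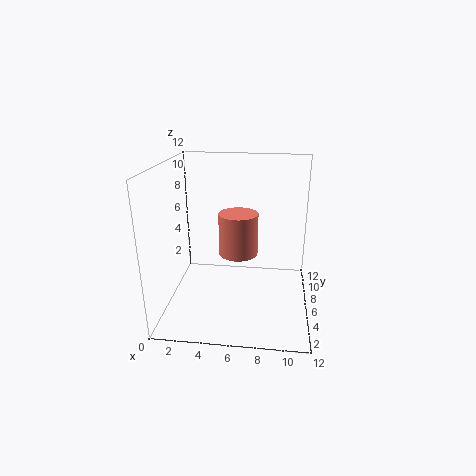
cx = 6.25; cy = 4.25; cz = 5.5; r = 1.5; color = 'salmon'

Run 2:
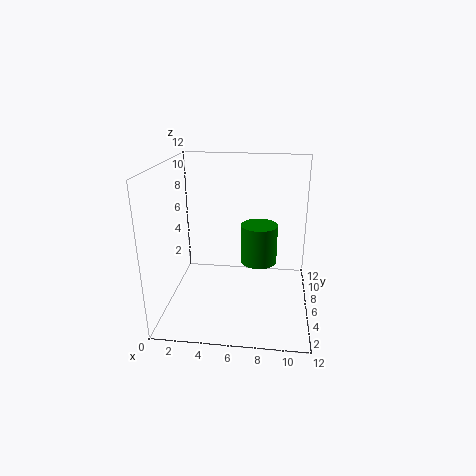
cx = 7.75; cy = 6; cz = 4; r = 1.5; color = 'green'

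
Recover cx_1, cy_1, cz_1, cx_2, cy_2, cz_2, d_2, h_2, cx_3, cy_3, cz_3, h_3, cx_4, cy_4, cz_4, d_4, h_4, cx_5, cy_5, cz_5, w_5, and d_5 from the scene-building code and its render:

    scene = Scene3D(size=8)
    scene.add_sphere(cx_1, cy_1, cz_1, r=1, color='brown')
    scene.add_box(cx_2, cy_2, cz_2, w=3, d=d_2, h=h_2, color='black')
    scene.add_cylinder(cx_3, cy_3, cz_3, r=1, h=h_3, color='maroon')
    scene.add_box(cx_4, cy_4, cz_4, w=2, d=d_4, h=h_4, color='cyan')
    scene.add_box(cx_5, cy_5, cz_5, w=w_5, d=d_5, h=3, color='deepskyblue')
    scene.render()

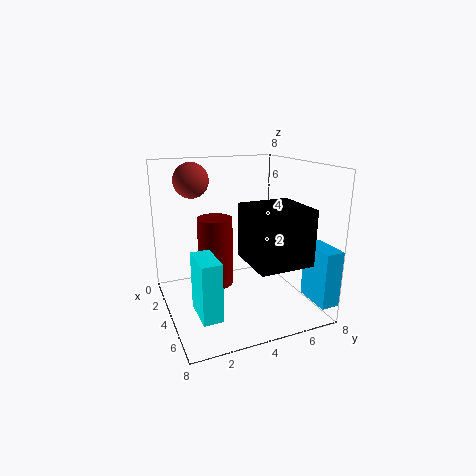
cx_1 = 2; cy_1 = 2; cz_1 = 7; cx_2 = 4; cy_2 = 4; cz_2 = 3; d_2 = 3; h_2 = 3; cx_3 = 3; cy_3 = 3; cz_3 = 1; h_3 = 4; cx_4 = 5; cy_4 = 1; cz_4 = 1; d_4 = 1; h_4 = 3; cx_5 = 6; cy_5 = 7; cz_5 = 1; w_5 = 2; d_5 = 1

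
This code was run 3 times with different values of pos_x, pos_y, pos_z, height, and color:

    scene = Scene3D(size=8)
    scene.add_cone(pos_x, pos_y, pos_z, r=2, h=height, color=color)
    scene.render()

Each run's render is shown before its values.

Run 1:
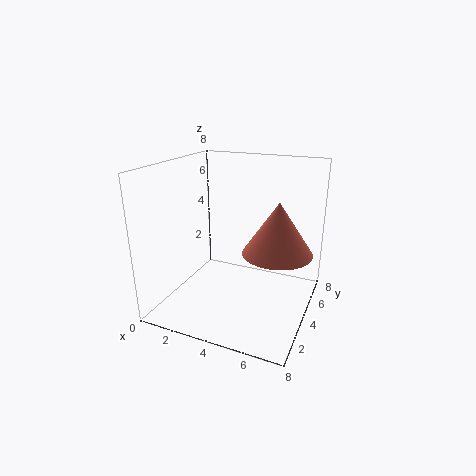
pos_x = 6
pos_y = 5
pos_z = 3
height = 3
color = 'salmon'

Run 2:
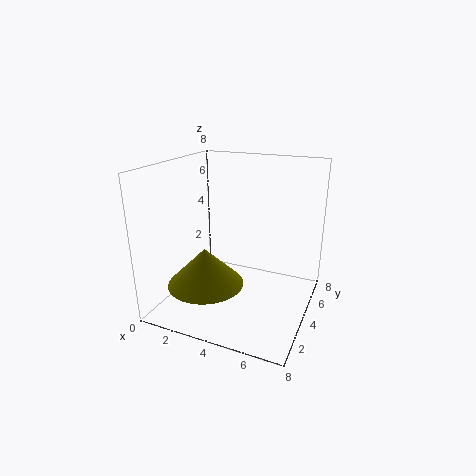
pos_x = 3
pos_y = 2
pos_z = 2
height = 2
color = 'olive'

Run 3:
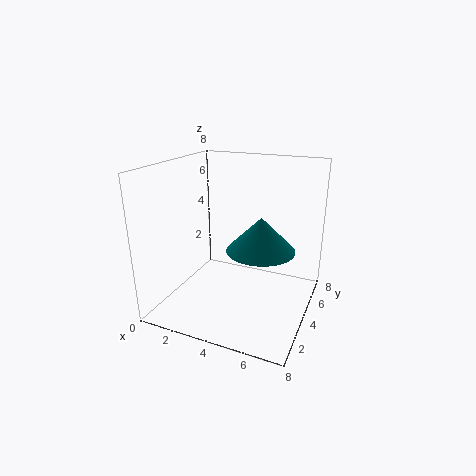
pos_x = 5
pos_y = 5
pos_z = 3
height = 2
color = 'teal'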